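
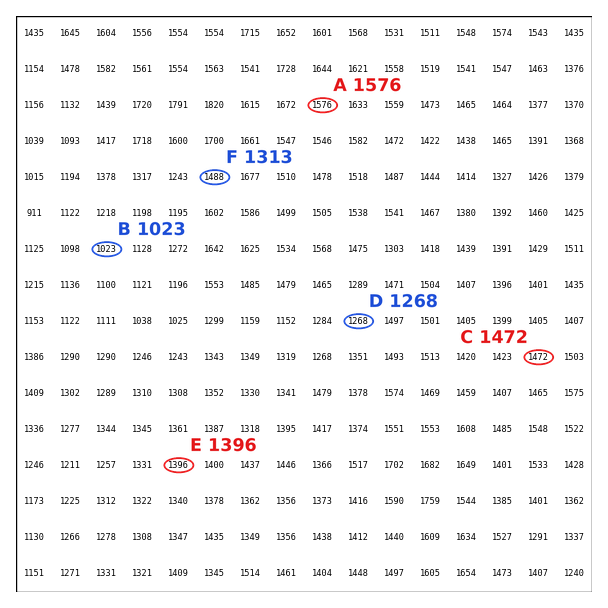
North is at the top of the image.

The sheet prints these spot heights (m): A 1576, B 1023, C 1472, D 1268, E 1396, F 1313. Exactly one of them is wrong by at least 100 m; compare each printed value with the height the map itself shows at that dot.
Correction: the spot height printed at F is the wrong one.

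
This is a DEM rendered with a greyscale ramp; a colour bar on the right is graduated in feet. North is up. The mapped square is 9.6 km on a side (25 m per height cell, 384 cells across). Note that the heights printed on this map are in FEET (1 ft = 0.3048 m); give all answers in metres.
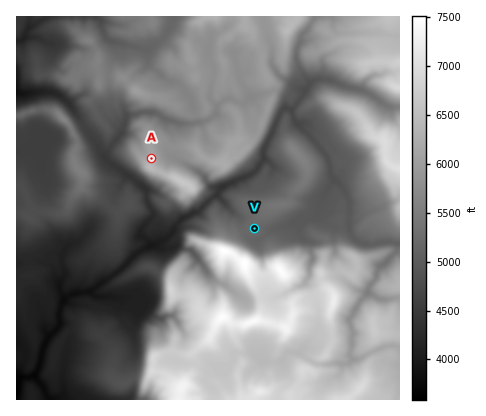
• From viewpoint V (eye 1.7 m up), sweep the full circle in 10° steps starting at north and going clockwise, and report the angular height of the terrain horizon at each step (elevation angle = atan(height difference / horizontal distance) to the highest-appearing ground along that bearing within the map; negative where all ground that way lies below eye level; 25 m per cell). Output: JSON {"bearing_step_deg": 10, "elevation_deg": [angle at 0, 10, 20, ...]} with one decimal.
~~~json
{"bearing_step_deg": 10, "elevation_deg": [5.7, 4.2, 3.2, 4.2, 6.2, 7.2, 7.9, 7.3, 5.4, 1.9, 3.1, 10.1, 12.4, 19.2, 27.8, 31.2, 28.2, 25.2, 32.8, 38.4, 39.6, 38.5, 39.2, 38.3, 34.6, 23.9, 12.9, 3.3, 0.7, 3.5, 11.9, 7.4, 5.5, 9.1, 9.2, 8.0]}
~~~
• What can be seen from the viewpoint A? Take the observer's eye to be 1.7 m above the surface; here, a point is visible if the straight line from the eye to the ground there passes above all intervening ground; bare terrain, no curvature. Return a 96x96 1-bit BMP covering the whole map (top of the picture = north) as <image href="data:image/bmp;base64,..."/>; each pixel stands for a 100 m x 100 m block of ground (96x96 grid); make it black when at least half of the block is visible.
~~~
<image width="96" height="96" href="data:image/bmp;base64,Qk2+BAAAAAAAAD4AAAAoAAAAYAAAAGAAAAABAAEAAAAAAIAEAAATCwAAEwsAAAIAAAAAAAAA////AAAAAAAAAAAAAAAAAAAAAAAAAAAAAAAAAAAAAAAAAAAAAAAAAAAAAAAAAAAAAAAAAAAAAAAAAAAAAAAAAAAAAAAAAAAAAAAAAAAAAAAAAAAAAAAAAAAAAAAAAAAAAAAAAAAAAAAAAAAAAAAAAAAAAAAAAAAAAAAAAAAAAAAAAAAAAAAAAAAAAAAAAAAAAAAAAAAAAAAAAAAAAAAAAAAAAAAAAAAAAAAAAAAAAAAAAAAAAAAAAAAAAAAAAAAAAAAAAAAAAAAAAAAAAAAAAAAAAAAAAAAAAAAAAAAAAAAAAAAAAAAAAAAAAAAAAAAAAAAAAAAAAAAAAAAAAAAAAAAAAAAAAAAAAAAAAAAAAAAAAAAAAAAAAAAAAAAAAAAAAAAAAAAAAAAAAAAAAAAAAAAAAAAAAAAAAAAAAAAAAAAAAAAAAAAAAAAAAAAAAAAAAAAAAAAAAAAAAAAAAAAAAAAAAAAAAAAAAAAAAAAAAAAAAAAAAAAAAAAAAAAAAAAAAAAAAAAAAAAAAAAAAAAAAAAAAAAAAAAAAAAAAAAAAAAAAAAAAAAAAAAAAAAAAAAAAAAAAAAAAAAAAAAAAAAAAAAAAAAAAAAAAAAAAAAAAAAAAAAAAAAAAAAAAAAAAAAAAAAAAAAAAAAAAAAAAAAAAAAAAAAAAAAAAAAAAAAAAAAAAAAAAAAAAAAAAAAAAAAAAAAAAAAAAAAAAAAAAAAAAAAAAAAAAAAAAAAAAAAAAAEAAAAAAAAAAAAAAAMAAAAAAAAAAAAAAAMAAAAAAAAAAAAAAAcAAAAAAAAAAAAAAAMAAAAAAAAAAAAAAAMAAAAAAAAAAAAAAAYAAAAAAAAAAAAAAAYAAAAAAAAAAAAAAAYAAAAAAAAAAAAAAA8AAAAAAQAAAAAAAA8AAAAAAQAAAAAAAB8AAAAAAAAwAAAAAB8AAQAAAADwAAAAADwAAwAAQAPwAAAAADgAAwABQA/wAAAAADgAA4ADYBwYAAAAAHAAA4AD4HwYAAAAAHAAAYAC4/gMAAAAAPAAAYAA//geAAAAA/AAAYAAHbh/AAAAB/AAAwAAADzPAAAAD5AAAwAAADiPAAAAH4AABgAAABCPAAAAHwAADgQAAD7PAAAAHgDAHj+AAP//AAAAPgBwHD/AA/++AAAA/AAAOH/AD88+AgAB+AAAOP/AH88YAgADwAAAMP/D/g4QAQAHAAAAID///g4uAQAGAAAARh//gA5/AAAAAAAB+//8AB5+AgAAAAcP/+/wAB52P4AAAD4/38/wAD58PwAAAPw3h89gAHx8fgAAD/gGA84AAfh4PgAAH38EA54AA/A4PAAAPz8AAD4AB/g4fAAA/38AAw4AB3hwfAAD/38AAwwAAHBgfCAH+AAAAAQAAGAgfCAf/AAAAAAAAGAgeDAP/8AAAAAAAGAweHAP/4AAAPAAAEA88HAP/wAAABAAAAA+8HAHAAAAAAAAAAAD8PAOAAAAAAAAAAJx4PAMfgAAAAAAYB/xgOAAP/wAAAAAcB/5wPgAH/wAAAAAAAP/gPAAAfw="/>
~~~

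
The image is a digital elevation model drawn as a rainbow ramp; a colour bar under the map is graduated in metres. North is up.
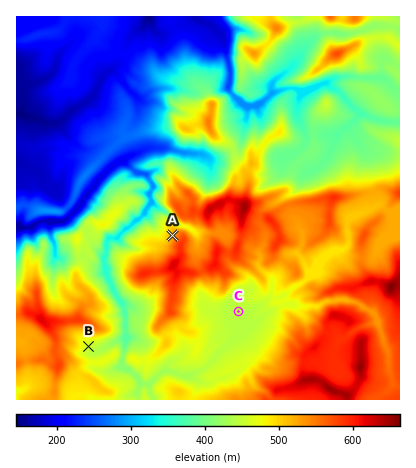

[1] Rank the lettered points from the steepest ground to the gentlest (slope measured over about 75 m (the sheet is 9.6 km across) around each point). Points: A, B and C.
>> A B C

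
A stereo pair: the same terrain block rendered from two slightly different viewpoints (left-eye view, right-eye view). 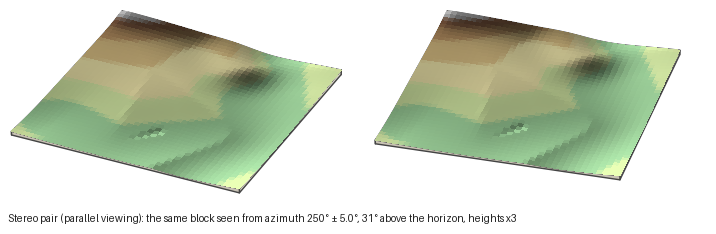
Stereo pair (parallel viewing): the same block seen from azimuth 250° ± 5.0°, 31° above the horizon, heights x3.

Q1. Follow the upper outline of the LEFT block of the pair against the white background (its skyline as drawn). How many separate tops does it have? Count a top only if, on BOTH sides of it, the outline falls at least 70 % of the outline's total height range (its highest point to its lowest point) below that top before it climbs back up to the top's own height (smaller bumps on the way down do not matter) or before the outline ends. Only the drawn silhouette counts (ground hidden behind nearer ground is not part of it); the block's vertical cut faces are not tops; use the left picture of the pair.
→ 0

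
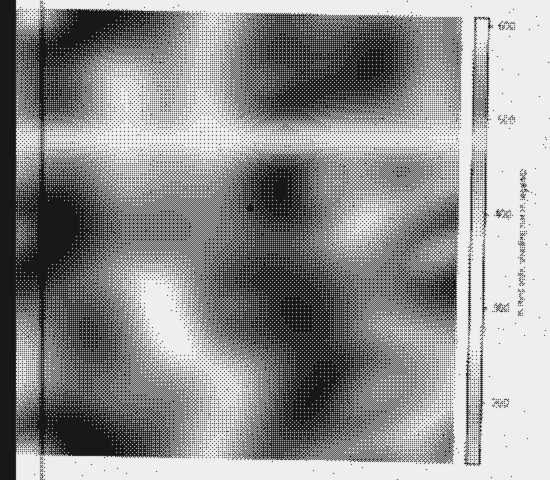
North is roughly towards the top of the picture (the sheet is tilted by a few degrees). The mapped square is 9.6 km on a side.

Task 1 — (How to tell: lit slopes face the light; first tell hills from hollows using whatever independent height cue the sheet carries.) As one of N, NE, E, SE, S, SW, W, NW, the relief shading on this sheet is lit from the W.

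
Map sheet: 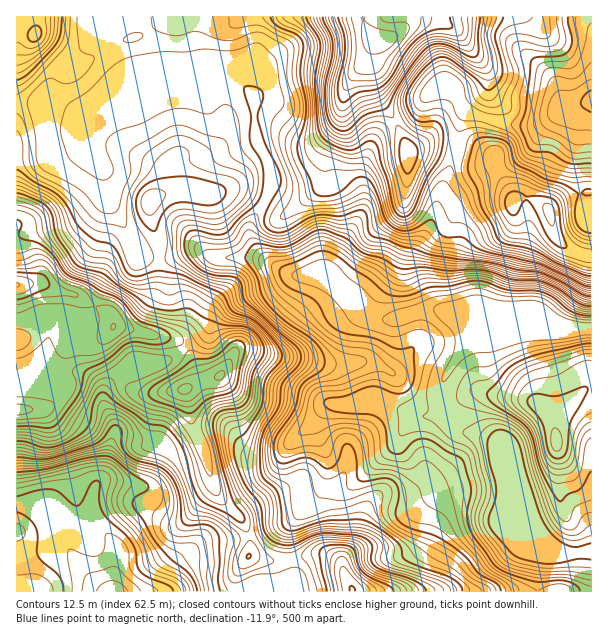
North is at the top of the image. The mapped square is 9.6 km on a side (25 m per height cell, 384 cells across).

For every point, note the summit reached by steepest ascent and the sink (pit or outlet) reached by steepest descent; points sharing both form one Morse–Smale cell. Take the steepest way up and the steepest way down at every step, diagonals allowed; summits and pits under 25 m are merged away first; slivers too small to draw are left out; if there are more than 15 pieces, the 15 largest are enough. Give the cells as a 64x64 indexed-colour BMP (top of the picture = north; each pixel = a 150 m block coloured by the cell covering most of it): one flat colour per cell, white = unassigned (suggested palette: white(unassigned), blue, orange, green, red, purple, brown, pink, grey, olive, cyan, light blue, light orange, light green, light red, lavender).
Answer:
<image width="64" height="64" href="data:image/bmp;base64,Qk12CAAAAAAAAHYAAAAoAAAAQAAAAEAAAAABAAQAAAAAAAAIAAATCwAAEwsAABAAAAAAAAAA////ALR3HwAOf/8ALKAsACgn1gC9Z5QAS1aMAMJ34wB/f38AIr28AM++FwDox64AeLv/AIrfmACWmP8A1bDFAO7u7u7qqZmZmZmZmZmZkAAAAAMzMzMzMzMzMzMzAAAA7u7u7qqpmZmZmZmZmZmZkAAAAzMzMzMzMzMzMzMAAADu7u7qqqmZmZmZmZmZmZmQAAAzMzMzMzMzMzMzMwAAAO7u7uqqqZmZmZmZmZmZmZAAADMzMzMzMzMzMzMzAAAA7u7uqqqpmZmZmZmZmbu7MzMzMzMzMzMzMzMzMzMzd3Du7uqqqqmZmZmZmZmZu7szMzMzMzMzMzMzMzMzMzd3d+7u6qqqmZmZmZmZmZm7uzMzMzMzMzMzMzMzMzMzd3d37u6qqqmZmZmZmZmZm7u7szMzMzMzMzMzMzMzMzN3d3fu7qqqqZmZmZmZmZmbu7uzMzMzMzMzMzMzMzMzN3d3d+6qqqqZmZmZmZmZmbu7u7szMzMzMzMzMzMzMzN3d3d3qqqqqqmZmZmZmZmbu7u7u7MzMzMzMzMzMzMzM3d3d3eqqqqqqZmZmZmZmbu7u7u7uzMzMzMzMzMzMzMzd3d3d6qqqqqpmZmZmZmZu7u7u7u7MzMzMzMzMzMzMzd3d3d3qqqqqqqZmZmZmZu7u7u7u7uzMzMzMzMzMzMzN3d3d3eqqqqqqpmZmZmZm7u7u7u7u7MzMzMzMzMzMzN3d3d3d6qqqqqqmZmZmZmbu7u7u7u7MzMzMzMzMzMzM3d3d3d3qqqqqqqpmZn/mZu7tEREu7szMzMzMzMzMzM3d3d3d3eqqqqqqq//////u7tERERLszMzMzMzMzMzN3d3d3d3d6qqqqqqr/////9ERERERERDMzMzMzMzMzd3d3d3d3d3qqqqqqr/////9EREREREREQzMzMzMzMzN3d3d3d3d3cACqqqqv/////0RERERERERDMzMzNEREN3d3d3d3d3dwAACqqq//////RERERERERERERERERER3d3d3d3d3d3AAAKqqD/9ERERERERERERERERERERERHd3d3d3d3d3cAAACqoA9ERERERERERERERERERERERER3d3d3d3d3dyIiIAAAAERERERERERERERERERERERERHd3d3d3d3d3IiIgAAACIiJERERERERERERERERERERER3d3d3d3d3ciIiAAACIiIiJERERERERERERERERERERHd3d3d3d3dyIiIgAAIiIiIiRERERERERERERERERERER3d3d3d3d3IiIiIiIiIiIiIiREREREREREREREREREREd3d3d3d3ciIiIiIiIiIiIiJERERERERERERERERERERGZmZmZmZiIiIiIiIiIiIiIiREREREREREREERRERERmZmZmZmZmIiIiIiIiIiIiIiIkRERERERERBEREREWZmZmZmZmZmYiIiIiIiIiIiIiIiIkRERERERBEREREWZmZmZmZmZmZiIiIiIiIiIiIiIiIiIiRERERBEREREWZmZmZmZmZmZmIiIiIiIiIiIiIiIiIiIiRERBERERERZmZmZmZmZmZmYiIiIiIiIiIiIiIiIiIiIRERERERERFmZmZmZmZmZmZiIiIiIiIiIiIiIiIiIiERERERERERFmZmZmZmZmZmZmIiIiIiIiIlVVIiVVVVERERERERERERZmZmZmZmZmZmYiIiIiIiIlVVVVVVVVERERERERERERFmZmZmZmZmZmZiIiIiIiIiVVVVVVVVUREREREREREREWZmZmZmZmZmZmIiIiIiIiVVVVVVVVVRERERERERERERFmZmZmZmZmZmYiIiIiIiJVVVVVVVVVEREREREREREREWZmZmZmZmZmZiIiIiIiJVVVVVVVVVVRERERERERERERFmZmZmZmZmZmIiIiIiJVVVVVVVVVVVUREREREREREREWZmZmZmbMxmYiIiIiIlVVVVVVVVVVVRERERERERERERZmZmZszMzMzCIiIiIiVVVVVVVVVVVVEREREREREREREWZmZszMzMzMIiIiIiJVVVVVVVVVVVURERERERERERERZmZmzMzMzMwiIiIiJVVVVVVVVVVVVRERERERERERERFmZmzMzMzMzCIiIiJVVVVVVVVVVVVVERERERERERERERZmbMzMzMzMIiIiIlVVVVVVVVVVVVERERERERERGIERFmzMzMzMzMwiIiIiVVVVVVVVVVVVUREREREREREYiIiMzMzMzMzMzCIiIiJVVVVVVVVVVVVRERERERERERiIiIzMzMzMzMzMIiIiIiVVVVVVVVVVVRERERERERERiIiIiMzIiIiMzMwiIiIiJVVVVVVVVVVVERERERERERiIiIiIiIiIiIiMzN3dIiIiVVVVVVVVVVURERERERERGIiIiIiIiIiIiIiI3d0iIiIlVVVVVVVVVRERERERERGIiIiIiIiIiIiIiIjd3SIiIiJVVVVVVVVREREREREREYiIiIiIiIiIiIiIiN3dIiIiIiERERERERERERERERERiIiIiIiIiIiIiIiI3d3SIiIiERERERERERERERERERiIiIiIiIiIiIiIiIjd3d0iIiERERERERERERERERERGIiIiIiIiIiIiIiIiN3d3d0iERERERERERERERERERERiIiIiIiIiIiIiIiI3d3d3d0REREREREREREREREREREYiIiIiIiIiIiIiIjd3d3d3REREREREREREREREREREREYiIiIiIiIiIiIiN3d3d3dERERERERERERERERERERERiIiIiIiIiIiIiI"/>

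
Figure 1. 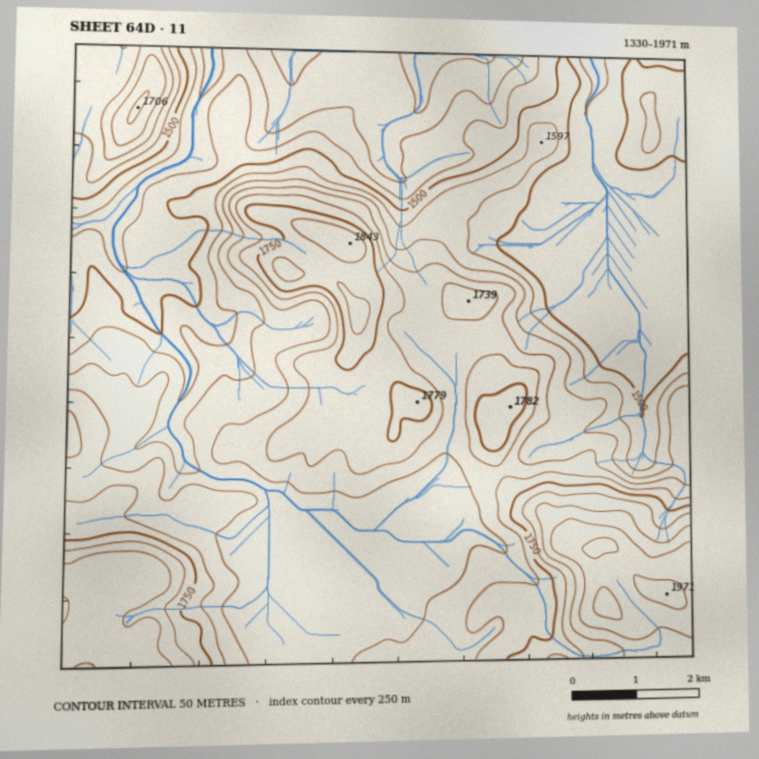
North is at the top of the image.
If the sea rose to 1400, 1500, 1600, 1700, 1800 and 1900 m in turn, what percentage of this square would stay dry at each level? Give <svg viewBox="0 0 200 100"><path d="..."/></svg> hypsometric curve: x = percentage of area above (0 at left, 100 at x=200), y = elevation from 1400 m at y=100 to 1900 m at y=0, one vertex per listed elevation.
<svg viewBox="0 0 200 100"><path d="M190 100l-43-20-34-20-64-20-29-20-14-20"/></svg>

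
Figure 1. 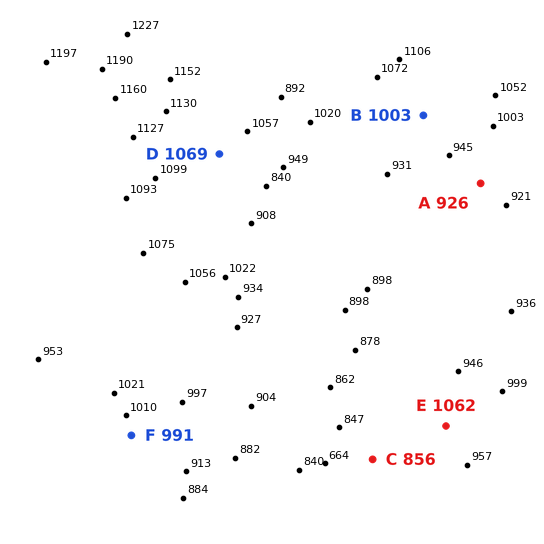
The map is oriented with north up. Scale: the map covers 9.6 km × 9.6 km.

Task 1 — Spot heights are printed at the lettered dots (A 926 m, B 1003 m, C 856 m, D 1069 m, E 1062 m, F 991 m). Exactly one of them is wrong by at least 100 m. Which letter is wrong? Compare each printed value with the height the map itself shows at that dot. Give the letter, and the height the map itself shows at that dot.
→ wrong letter E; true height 937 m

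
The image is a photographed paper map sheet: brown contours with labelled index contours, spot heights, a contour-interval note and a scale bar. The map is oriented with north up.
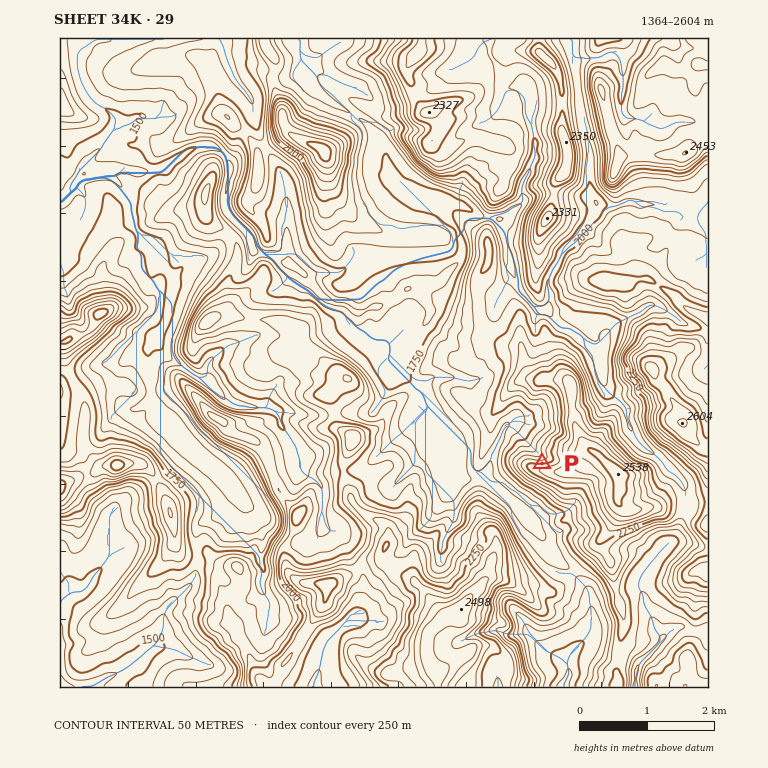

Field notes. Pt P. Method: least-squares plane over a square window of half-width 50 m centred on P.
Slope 42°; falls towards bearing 355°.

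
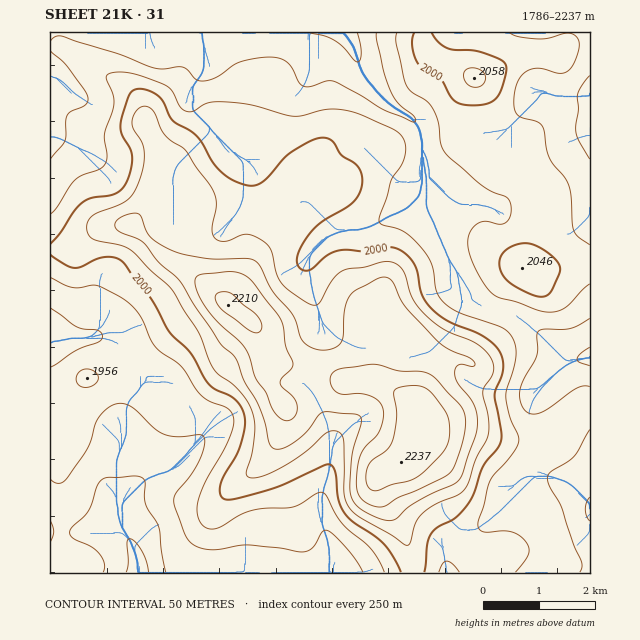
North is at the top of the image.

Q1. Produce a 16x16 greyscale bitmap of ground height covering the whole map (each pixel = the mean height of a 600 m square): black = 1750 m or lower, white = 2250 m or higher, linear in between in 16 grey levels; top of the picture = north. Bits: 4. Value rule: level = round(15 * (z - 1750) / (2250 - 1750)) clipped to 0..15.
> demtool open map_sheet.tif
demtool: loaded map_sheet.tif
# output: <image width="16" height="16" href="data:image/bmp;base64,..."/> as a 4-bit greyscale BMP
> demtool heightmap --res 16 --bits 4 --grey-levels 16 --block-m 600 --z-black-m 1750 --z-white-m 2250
<image width="16" height="16" href="data:image/bmp;base64,Qk32AAAAAAAAAHYAAAAoAAAAEAAAABAAAAABAAQAAAAAAIAAAAATCwAAEwsAABAAAAAAAAAAAAAAABEREQAiIiIAMzMzAERERABVVVUAZmZmAHd3dwCIiIgAmZmZAKqqqgC7u7sAzMzMAN3d3QDu7u4A////ADMjRERGh3dVMiRmVWmodlRDNGiHjduFVFREV6md7aZVVEVXu6vut1VmVXnMzNymREVWm9u8y6dDRWit2qu4ZlVmec24mpZnh4iaqpiIdmeHeaqZiHZlZnZnmpiIh2VmdlaJh3iHZmZlRZhnZmZWdmVGdlVVRGeXVVVEREQ0eHdm"/>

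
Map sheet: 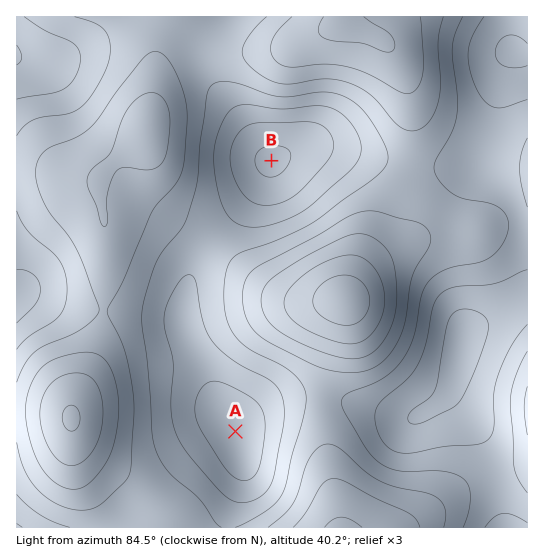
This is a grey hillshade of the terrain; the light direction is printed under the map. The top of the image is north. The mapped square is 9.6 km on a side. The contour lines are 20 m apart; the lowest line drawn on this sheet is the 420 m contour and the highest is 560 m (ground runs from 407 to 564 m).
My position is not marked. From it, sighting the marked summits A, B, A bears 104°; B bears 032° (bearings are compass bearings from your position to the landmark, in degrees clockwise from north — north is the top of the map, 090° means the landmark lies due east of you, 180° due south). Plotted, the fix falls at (120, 403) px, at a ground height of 460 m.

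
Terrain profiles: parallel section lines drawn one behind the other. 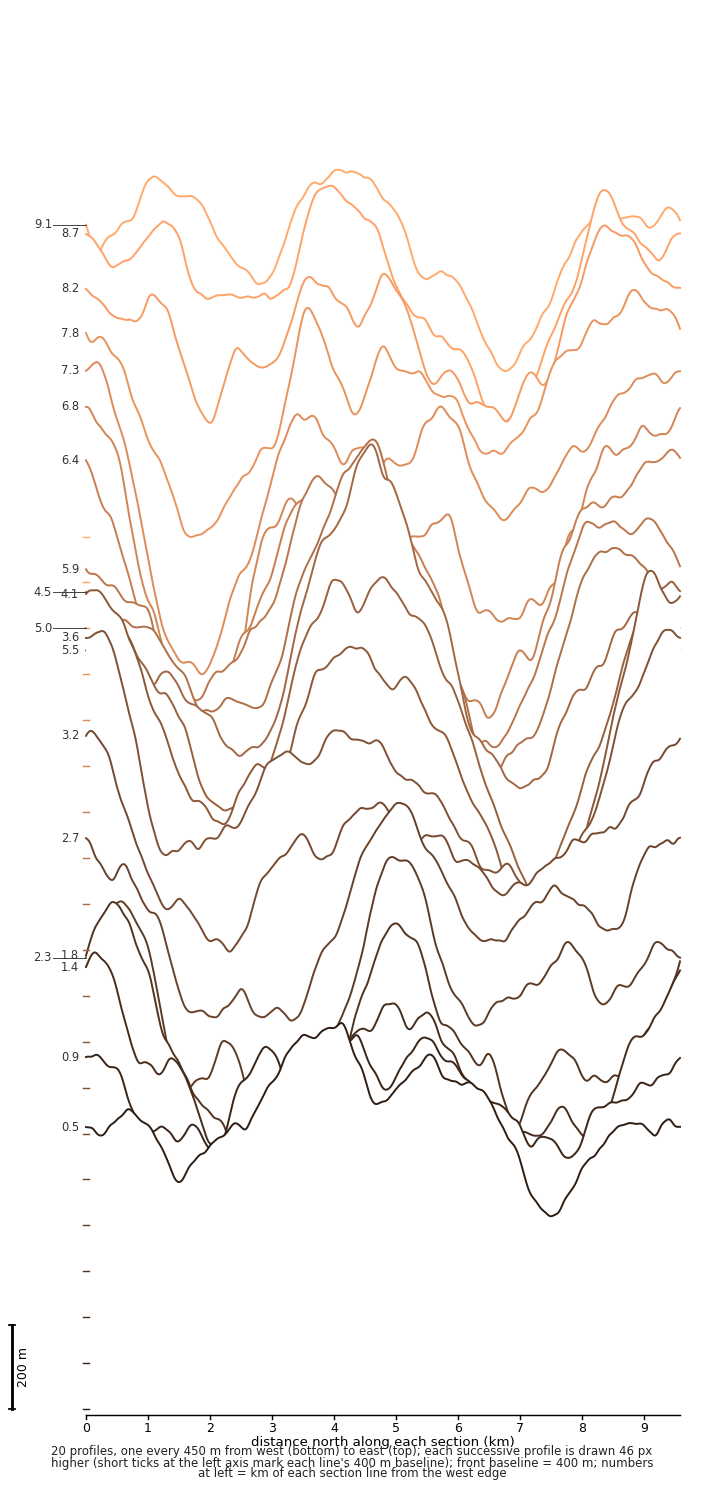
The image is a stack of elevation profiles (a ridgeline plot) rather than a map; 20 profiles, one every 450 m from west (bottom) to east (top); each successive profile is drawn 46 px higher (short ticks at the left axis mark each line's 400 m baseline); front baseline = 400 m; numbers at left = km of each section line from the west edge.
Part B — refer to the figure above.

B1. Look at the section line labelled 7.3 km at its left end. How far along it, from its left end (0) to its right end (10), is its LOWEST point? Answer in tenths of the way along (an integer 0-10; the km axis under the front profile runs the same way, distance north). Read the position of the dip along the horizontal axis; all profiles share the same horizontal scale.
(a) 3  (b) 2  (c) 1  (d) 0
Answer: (b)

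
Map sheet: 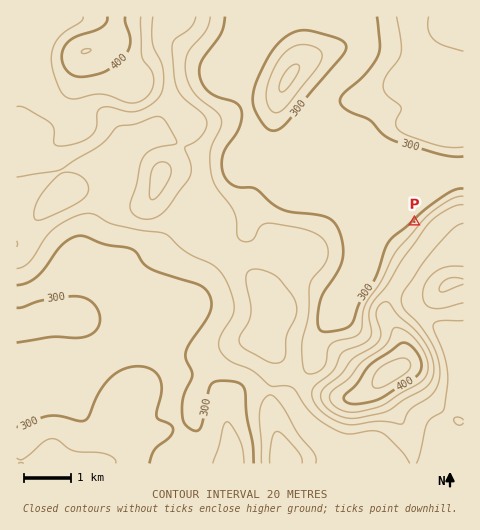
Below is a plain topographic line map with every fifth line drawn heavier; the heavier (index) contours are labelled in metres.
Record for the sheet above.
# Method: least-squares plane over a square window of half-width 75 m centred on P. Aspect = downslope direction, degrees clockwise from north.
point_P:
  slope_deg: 7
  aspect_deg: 313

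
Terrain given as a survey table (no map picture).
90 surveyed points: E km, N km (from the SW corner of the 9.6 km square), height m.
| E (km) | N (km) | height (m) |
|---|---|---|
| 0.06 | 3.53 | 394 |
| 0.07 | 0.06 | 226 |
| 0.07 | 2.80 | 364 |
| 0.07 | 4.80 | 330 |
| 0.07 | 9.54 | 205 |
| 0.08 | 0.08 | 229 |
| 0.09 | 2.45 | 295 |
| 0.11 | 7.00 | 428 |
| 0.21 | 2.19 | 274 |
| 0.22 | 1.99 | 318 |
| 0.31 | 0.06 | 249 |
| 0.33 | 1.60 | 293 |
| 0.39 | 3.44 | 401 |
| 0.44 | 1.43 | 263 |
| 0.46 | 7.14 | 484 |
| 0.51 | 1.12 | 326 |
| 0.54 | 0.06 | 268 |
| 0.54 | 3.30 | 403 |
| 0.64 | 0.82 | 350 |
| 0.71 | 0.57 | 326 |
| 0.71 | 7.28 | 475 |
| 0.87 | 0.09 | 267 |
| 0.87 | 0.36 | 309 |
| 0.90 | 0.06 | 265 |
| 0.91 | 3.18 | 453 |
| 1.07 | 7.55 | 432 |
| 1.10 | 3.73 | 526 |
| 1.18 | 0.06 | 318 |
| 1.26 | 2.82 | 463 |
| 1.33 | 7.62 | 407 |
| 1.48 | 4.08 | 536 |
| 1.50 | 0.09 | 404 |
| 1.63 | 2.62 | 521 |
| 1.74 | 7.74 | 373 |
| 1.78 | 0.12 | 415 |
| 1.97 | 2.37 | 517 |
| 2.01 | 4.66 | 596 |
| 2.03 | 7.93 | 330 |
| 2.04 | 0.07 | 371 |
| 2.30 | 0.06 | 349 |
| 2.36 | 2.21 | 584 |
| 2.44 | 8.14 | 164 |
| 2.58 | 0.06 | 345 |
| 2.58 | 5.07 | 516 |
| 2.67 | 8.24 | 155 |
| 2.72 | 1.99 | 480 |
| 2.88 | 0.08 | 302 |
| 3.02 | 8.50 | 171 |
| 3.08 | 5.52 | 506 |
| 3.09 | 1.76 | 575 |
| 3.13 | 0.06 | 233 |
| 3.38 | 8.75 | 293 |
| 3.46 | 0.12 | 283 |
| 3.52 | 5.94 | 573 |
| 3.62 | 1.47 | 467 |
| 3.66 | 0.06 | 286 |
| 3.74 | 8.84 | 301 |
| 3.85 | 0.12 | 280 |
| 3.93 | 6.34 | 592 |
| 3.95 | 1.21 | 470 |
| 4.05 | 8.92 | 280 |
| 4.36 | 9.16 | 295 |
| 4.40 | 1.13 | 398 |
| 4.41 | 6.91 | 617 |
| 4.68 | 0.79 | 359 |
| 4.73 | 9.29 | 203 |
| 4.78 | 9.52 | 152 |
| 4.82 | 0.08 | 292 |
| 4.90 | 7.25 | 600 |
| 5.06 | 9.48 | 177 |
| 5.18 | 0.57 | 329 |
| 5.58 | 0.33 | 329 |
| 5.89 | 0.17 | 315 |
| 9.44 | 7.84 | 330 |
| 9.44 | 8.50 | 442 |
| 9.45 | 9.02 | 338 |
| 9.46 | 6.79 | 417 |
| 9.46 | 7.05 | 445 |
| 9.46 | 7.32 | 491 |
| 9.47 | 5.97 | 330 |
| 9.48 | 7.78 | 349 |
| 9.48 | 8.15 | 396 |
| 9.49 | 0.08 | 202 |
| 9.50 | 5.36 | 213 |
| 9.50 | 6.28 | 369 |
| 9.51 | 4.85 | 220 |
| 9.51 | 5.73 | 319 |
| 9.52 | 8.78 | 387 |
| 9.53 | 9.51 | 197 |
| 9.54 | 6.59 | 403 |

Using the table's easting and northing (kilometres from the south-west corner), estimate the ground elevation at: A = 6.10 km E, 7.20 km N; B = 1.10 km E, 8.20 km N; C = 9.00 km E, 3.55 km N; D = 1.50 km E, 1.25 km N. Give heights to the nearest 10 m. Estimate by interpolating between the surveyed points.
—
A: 470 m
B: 460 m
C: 230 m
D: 390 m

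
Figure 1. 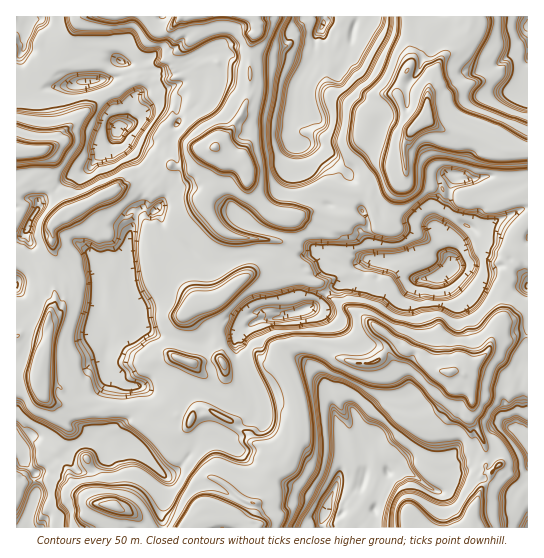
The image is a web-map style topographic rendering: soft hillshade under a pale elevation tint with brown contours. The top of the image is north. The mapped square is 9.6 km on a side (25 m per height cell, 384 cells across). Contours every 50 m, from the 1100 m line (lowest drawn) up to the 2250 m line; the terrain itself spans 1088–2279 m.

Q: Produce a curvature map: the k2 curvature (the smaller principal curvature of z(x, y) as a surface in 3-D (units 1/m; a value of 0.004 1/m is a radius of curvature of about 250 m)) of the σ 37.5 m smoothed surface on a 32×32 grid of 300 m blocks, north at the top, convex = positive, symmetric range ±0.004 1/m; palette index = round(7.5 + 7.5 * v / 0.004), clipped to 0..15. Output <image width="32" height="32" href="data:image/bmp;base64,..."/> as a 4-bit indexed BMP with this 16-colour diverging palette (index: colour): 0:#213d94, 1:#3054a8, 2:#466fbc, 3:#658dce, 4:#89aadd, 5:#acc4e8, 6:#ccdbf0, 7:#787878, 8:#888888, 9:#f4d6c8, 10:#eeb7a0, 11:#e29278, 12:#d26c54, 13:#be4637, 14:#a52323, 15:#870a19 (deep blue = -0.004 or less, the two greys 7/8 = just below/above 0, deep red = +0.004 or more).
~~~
<image width="32" height="32" href="data:image/bmp;base64,Qk12AgAAAAAAAHYAAAAoAAAAIAAAACAAAAABAAQAAAAAAAACAAATCwAAEwsAABAAAAAAAAAAlD0hAKhUMAC8b0YAzo1lAN2qiQDoxKwA8NvMAHh4eACIiIgAyNb0AKC37gB4kuIAVGzSADdGvgAjI6UAGQqHACIzczRRaHd1dCB3J4YTczYyM0iGQTmEJFRQdzWDMnMnYDRjNFMyFFdjQEZxYCIzNSBCJGgQJnd3dVM2dAVyZWMIc3MyGHJSF3dSZ3UlMXRkFkNHYmhnZVV3gldiJnM1YUJVIxd3VFZCV3AiJHdSYQAkN3h3d1ZFdGdgISd0Q0QyKSd0MTd2d3NoNTEzMidiRjg3c0VnRDRkdxBVWCR3cycoOFVJdGRDN4MVVXE3Z3NFNiY3U2RGUEOHd2YVYzM0U2NVN3YUQ2ITVkITlCRxJnNzdTd3M5YzMAAANkIkMTJzRkc3c2VYdiQzIjEkNDRFVBd3N3OHQydld3NGdgACUnJ3Zzdzh3dzNXdFcQJ4MBRmQkQEM4d3QzRnAjIiI0NDdwUyaEKHc3UwE1eDaURBVHcwdyNSBUZSJ4k3cncTMyMDUDNmNENJUEUjVnVDUSd3d3dRJmR3JmGCMlhmKJNhBXciMQNGdjJFhSc1VDdhAUMieWQiInUpZmYRMkQ0QVdohzNWMgRmJHQ2F0NIU2JHeIQzNVEBJiIzZRdBKHE4N3ZEIzRTI0NnFmYmNURjNSMCIncwE3BhV1R2Q0cUVkNCUxd3dUJXQ3d0dEJ1EiRjYxV0B3d2BAY0cWNDV3JEYjZkBQhzIiFiVSJFFwVkJWd3gkZRRUVhckMiNVFAdiV3d3Uy"/>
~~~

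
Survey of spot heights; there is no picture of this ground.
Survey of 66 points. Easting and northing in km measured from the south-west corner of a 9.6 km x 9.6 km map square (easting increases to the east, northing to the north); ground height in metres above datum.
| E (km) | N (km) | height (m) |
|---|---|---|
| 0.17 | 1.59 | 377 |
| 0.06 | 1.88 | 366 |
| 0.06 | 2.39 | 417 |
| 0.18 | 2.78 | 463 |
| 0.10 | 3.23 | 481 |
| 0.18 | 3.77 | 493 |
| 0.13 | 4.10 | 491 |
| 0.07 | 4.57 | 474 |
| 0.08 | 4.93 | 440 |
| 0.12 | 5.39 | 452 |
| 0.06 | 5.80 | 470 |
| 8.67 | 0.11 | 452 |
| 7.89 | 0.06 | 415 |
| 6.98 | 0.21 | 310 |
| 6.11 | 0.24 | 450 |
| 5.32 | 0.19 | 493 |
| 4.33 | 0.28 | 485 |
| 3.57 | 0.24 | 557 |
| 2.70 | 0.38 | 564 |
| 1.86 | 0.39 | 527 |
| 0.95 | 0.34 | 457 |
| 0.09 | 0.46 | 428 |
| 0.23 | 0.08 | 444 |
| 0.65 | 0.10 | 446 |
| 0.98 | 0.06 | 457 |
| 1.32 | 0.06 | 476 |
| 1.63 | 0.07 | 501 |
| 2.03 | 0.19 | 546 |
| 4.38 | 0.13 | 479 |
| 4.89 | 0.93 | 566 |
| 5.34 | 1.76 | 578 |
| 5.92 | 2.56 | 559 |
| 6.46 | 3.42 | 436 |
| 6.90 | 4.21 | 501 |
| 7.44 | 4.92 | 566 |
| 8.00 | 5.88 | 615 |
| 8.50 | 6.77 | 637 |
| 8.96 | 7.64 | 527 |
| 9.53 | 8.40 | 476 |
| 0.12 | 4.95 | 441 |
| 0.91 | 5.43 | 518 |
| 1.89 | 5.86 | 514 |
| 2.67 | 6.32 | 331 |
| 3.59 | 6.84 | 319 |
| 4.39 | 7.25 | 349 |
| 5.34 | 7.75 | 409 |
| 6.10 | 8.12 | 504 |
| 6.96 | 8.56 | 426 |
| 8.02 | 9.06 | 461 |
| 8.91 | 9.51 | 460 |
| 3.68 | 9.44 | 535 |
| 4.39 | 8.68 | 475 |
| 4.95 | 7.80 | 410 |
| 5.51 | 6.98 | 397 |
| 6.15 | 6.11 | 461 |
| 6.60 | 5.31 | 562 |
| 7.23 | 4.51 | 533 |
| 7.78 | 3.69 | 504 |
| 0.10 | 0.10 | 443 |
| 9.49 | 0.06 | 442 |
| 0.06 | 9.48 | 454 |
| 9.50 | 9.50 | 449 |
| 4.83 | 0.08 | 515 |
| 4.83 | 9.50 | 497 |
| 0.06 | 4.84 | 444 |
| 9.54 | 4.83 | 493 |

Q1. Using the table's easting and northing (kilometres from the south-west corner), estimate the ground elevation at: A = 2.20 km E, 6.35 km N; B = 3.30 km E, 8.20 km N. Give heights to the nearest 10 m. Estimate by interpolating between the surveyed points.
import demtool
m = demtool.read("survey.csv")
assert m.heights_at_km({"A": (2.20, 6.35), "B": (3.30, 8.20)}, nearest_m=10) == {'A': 440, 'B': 500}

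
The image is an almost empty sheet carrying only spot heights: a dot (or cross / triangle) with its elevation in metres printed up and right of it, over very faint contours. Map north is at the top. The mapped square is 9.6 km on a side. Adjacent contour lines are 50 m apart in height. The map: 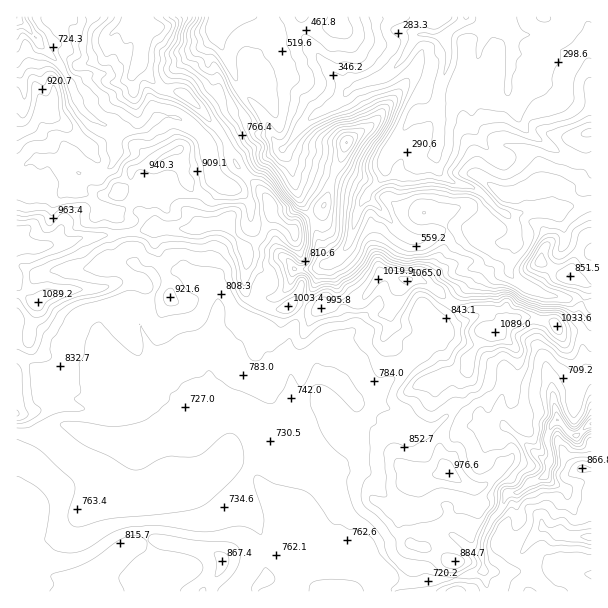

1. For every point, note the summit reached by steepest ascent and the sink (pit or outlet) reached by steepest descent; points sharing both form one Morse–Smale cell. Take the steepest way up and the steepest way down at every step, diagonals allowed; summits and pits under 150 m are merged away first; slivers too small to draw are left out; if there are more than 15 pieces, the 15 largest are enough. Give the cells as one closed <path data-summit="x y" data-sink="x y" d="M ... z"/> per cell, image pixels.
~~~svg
<path data-summit="17 245" data-sink="591 423" d="M227 223l-21 1-12 5-20 0-18-3-2 2 2 18 10 33 4 8-2 9-31-14-17 0-21 7-24 0-18 3-10 3-12 7-19-17 0 306 377 1 11-9 24-3 6 2 49-11 1-5-3-9 1-18 11-21 7-8 6-15 3-2 10-1 11-10 15-6 2-3 3-12-3-24 5-12-19-10-17 1-6 4-4 6-8 1-31-1-15-10-6 0-12 11-15 3-23-18-9-4-13-6-18 0-8-12-12-11-6-3-12 0-4 3-18 27-4-14-2-24-2-8 0-13 6-21 10-20-10-4-9 6-16 0-14-6-8-8-3-7 3-33z"/><path data-summit="17 245" data-sink="467 17" d="M591 16l-373 0-4 10 0 7 12 21 14 32 20 25 11 21-1 2-7 0-14-7-25 13 12 25 30 32 5 12 0 10-9 18-16 12 1 18-3 20 3 7 8 8 14 6 16 0 9-6 9 4 13-24 4-13 4-4 9-3 15-16 4-10 4-23 10-17 18 16 20 23 9 5 7 0 35-14 12 2 30 14 9 0 7-4 3 10-5 10-1 15 8 9 12 7 16 6 29 3 16 6z"/><path data-summit="497 332" data-sink="591 423" d="M389 274l-8 0-14 20-7 6-9 0-21 7-9 0-4 3-12-4-3 2-12 25-2 14 0 13 2 8 2 24 4 14 18-27 4-3 12 0 6 3 20 23 18 0 13 6 9 4 23 18 12-2 15-12 6 0 15 10 31 1 8-1 4-6 6-4 17-1 18 9 7-3 9 11 8 4 17-13 0-48-8-10 0-29-2-2-19-2-11-10-19-4-27 0-5 4-4-6-12-6-20 0-10-4-30-24-9-4-12 2z"/><path data-summit="17 245" data-sink="17 17" d="M17 19l0 227 25 1 9-3 14 0 15-6 57-6 19-6 18 3 20 0 12-5 16-1 6 1 17 26 17-13 9-18-1-16-10-14-24-24-11-25-16 6-4-6-14-14-18-10-14 0-15 14-6 2-22 0-5-5-18-7-14-15-7-21-14-22z"/><path data-summit="497 332" data-sink="467 17" d="M366 196l-10 17-4 23-4 10-15 16-9 3-4 4-4 13-10 18-2 5 2 2 11 3 4-3 9 0 21-7 9 0 7-6 14-20 8 0 15 6 12-2 9 4 30 24 10 4 20 0 12 6 4 6 5-4 27 0 19 4 11 10 16 0 5 4 6-7 1-25-16-6-14 0-31-9-20-16 1-15 5-10-3-10-7 4-9 0-30-14-12-2-35 14-7 0-9-5-20-23z"/><path data-summit="131 17" data-sink="17 17" d="M131 16l-114 0-1 2 42 44 14 22 7 21 14 15 18 7 5 5 22 0 6-2 15-14 14 0 18 10 14 14 4 6 15-6 0-2-4-7-34-35-9-5-15-1-23-24 7-33 4-4-13-5z"/><path data-summit="591 537" data-sink="591 423" d="M558 421l-6 4-5 12 3 24-4 15-16 6-14 11-7 0-27 46-1 18 3 13-31 8-49 5-8 5-1 4 136 0 4-2 1-8-4-21-8-7 0-6 19-20 26 8 23 0 0-111-2-1-15 12-8-4z"/><path data-summit="131 17" data-sink="467 17" d="M216 16l-84 0 0 2 5 6 13 5-4 4-7 33 23 24 15 1 9 5 22 21 17 22 24-12 9 6 12 1 0-6-6-12-24-30-14-32-12-21z"/><path data-summit="17 245" data-sink="467 17" d="M153 228l-36 7-37 3-15 6-14 0-9 3-25-1-1 38 19 18 12-7 10-3 18-3 24 0 21-7 17 0 31 14 2-9-4-8-10-33z"/><path data-summit="591 537" data-sink="467 17" d="M543 528l-19 20 0 6 8 7 4 21 0 5-4 4 59 1 1-55-23-1z"/><path data-summit="17 245" data-sink="591 423" d="M585 336l-2 3 0 17 1 9 7 9 1-33z"/>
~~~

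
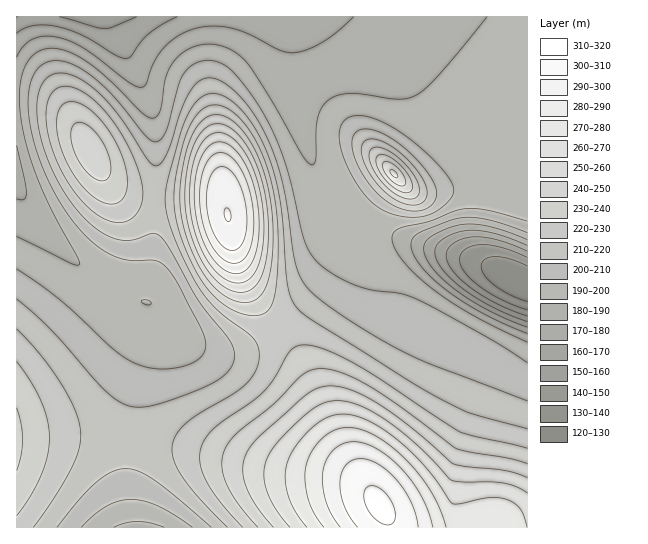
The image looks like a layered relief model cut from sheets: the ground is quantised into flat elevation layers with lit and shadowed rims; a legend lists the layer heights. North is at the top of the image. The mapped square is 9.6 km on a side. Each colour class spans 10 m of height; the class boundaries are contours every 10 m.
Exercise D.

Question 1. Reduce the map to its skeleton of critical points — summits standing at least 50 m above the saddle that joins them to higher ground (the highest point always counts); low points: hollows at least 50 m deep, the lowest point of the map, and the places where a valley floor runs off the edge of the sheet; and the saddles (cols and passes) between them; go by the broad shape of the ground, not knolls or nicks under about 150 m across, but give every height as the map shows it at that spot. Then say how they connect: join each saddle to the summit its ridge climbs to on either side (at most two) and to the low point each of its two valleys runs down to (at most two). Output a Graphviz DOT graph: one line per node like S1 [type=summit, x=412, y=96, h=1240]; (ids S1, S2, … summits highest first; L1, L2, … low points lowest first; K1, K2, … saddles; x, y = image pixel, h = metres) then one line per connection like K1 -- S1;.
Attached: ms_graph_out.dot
graph terrain {
  S1 [type=summit, x=379, y=505, h=312];
  S2 [type=summit, x=227, y=214, h=300];
  S3 [type=summit, x=394, y=174, h=262];
  L1 [type=low, x=523, y=282, h=123];
  K1 [type=saddle, x=279, y=327, h=226];
  K2 [type=saddle, x=365, y=226, h=194];
  K1 -- S1;
  K1 -- S2;
  K1 -- L1;
  K2 -- S1;
  K2 -- S3;
  K2 -- L1;
}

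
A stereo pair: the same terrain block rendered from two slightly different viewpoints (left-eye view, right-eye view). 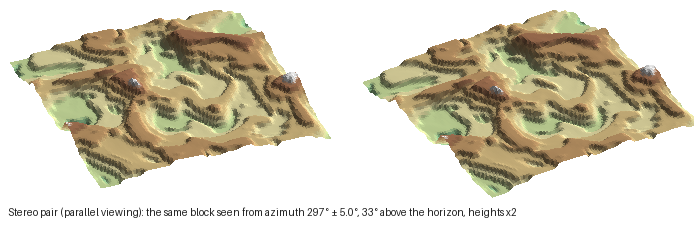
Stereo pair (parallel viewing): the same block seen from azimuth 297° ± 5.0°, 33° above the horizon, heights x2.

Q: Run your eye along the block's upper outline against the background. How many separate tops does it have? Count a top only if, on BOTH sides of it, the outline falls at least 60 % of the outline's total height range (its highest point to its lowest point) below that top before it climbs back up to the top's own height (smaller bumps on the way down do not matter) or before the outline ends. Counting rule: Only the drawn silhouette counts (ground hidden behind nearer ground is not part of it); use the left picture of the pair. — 0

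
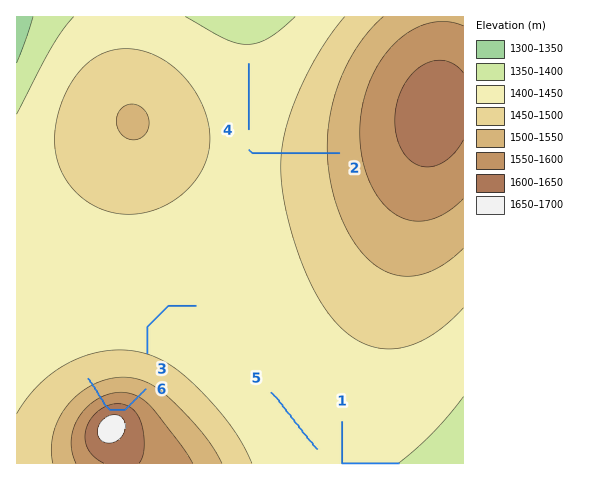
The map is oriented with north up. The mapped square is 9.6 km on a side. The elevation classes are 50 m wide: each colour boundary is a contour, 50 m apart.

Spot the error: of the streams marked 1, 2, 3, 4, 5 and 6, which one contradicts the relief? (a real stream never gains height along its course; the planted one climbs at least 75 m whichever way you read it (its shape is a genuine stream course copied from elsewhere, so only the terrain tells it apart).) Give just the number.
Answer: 6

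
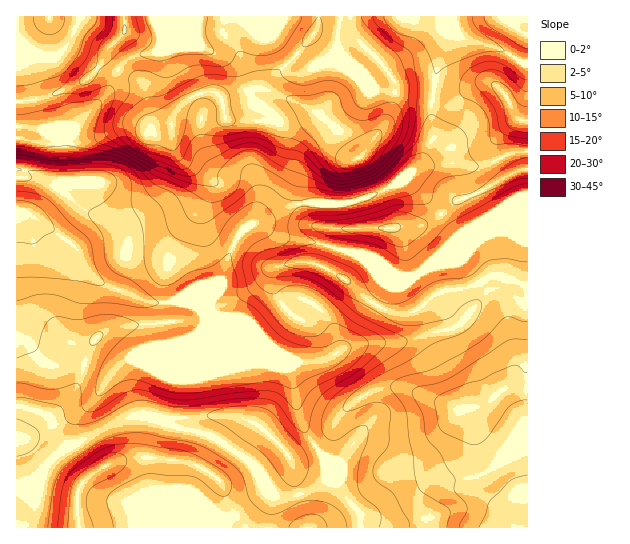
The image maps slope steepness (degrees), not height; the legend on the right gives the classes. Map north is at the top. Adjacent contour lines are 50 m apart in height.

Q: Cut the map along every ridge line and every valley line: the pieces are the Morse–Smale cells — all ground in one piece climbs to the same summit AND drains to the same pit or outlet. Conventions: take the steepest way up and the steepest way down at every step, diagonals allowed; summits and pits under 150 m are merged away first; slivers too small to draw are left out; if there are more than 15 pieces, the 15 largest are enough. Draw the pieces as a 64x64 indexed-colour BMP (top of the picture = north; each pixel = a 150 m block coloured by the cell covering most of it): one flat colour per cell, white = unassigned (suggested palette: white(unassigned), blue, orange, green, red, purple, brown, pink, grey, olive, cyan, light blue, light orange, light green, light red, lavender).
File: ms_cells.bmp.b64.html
<image width="64" height="64" href="data:image/bmp;base64,Qk12CAAAAAAAAHYAAAAoAAAAQAAAAEAAAAABAAQAAAAAAAAIAAATCwAAEwsAABAAAAAAAAAA////ALR3HwAOf/8ALKAsACgn1gC9Z5QAS1aMAMJ34wB/f38AIr28AM++FwDox64AeLv/AIrfmACWmP8A1bDFABMzMzMzMzMzMzMzMzMzMzMzMzMzMzIiIiIiIiIiIiIiETMzMzMzMzMzMzMzMzMzMzMzMzMzMiIiIiIiIiIiIiIRMzMzMzMzMzMzMzMzMzMzMzMzMzMiIiIiIiIiIiIiIhETMzMzMzMzMzMzMzMzMzMzMzMzMyIiIiIiIiIiIiIiERMzMzMzMzMzMzMzMzMzMzMzMzMyIiIiIiIiIiIiIiIREzMzMzMzMzMzMzMzMzMzMzMzMyIiIiIiIiIiIiIiIhETMzMzMzMzMzMzMzMzMzMzMzMzIiIiIiIiIiIiIiIiERMzMzMzMzMzMzMzMzMzMzMzMzMiIiIiIiIiIiIiIiIREzMzMzMzMzMzMzMzMzMzMzMzMiIiIiIiIiIiIiIiIhEzETMzMzMzMzMzMzMzMzMzMzMiIiIiIiIiIiIiIiIiEREREzMzMzMzMzMzMzMzMzMzMiIiIiIiIiIiIiIiIiIRERERMzMzMzMzMzMzMzMzMzMyIiIiIiIiIiIiIiIiIhEREREzMzMzMzMzMzMzMzMzMyIiIiIiIiIiIiIiIiIiERERETMzMzMzMzMzMzMzMzMzIiIiIiIiIiIiIiIiIiIRERERMzMzMzMzMzMzMzMzMzIiIiIiIiIiIiIiIiIiIhERERETMzMzMzMzMzMzMzMzMiIiIiIiIiIiIiIiIiIiEREREREzMzMzMzMzMzMzMzMyIiIiIiIiIiIiIiIiIiIRERERERMzMzMzMzMzMzMzMzIiIiIiIiIiIiIiIiIiIhEREREREzMzMzMzMzMzMzMzIiIiIiIiIiIiIiIiIiIiERERERERMzMzMzMzMzMzMzMiIiIiIiIiIiIiIiIiIiIRERERERETMzMzMzMzMzMzMiIiIiIiIiIiIiIiIiIiIhERERERERETMzMzMzMzMyIhERESIiIiIiIiIiIiIiIiERERERERERERMzMzMzMiIREREREiIiIiIiIiIiIiIiIREREREREREREREzMzIhERERERESIiIiIiIiIiIiIiIhEREREREREREREREzIRERERERERIiIiIiIiIiIiIiIiEREREREREREREREREREiIhERERIiIiIiIiIiIiIiIiIRERERERERERERERESIiIiIREREiIiIiIiIiIiIiIiIhEREREREREREREREiIiIiIiEREiIiIiIiIiIiIiIiIiERERERERERERERIiIiIiIiIiIiIiIiIiIiIiIiIiIiIRERERERERERERESIiIiIiIiIiIiIiIiIiIiIiIiIiIhERERERERERERERERIiIiIiIiIiIiIiIiIiIiIiIiIiERERERERERERERERESIiIiIiIiIiIiIiRCIiIiIiIiIRERERERERERERERERIiIiIiIiIiIiJEREQiIiIiIiIhEREREREREREREREREiIiIiIiIiIiJEREREIiIiIiIiERERERERERERERERERIiIiIiIiIiRERERERCIiIiIiIREREREREREREREREREiIiIiIiREREREREREREIiIiIhERERERERERERERERERIiIkREREREREREREREREIiIiERERERERERERERERERESJEREREREREREREREREREREQREREREREREREREREREREURERERERERERERERERERERBEREREREREREREREREREREUREREREREREREREREREREEREREREREREREREREREREREUREFEREREREREREREREQRERERERERERERERERERERERERERERRERERERERERERBERERERERERERERERERERERERERERERFEREREREREREERERERERERERERERERERERERERERERERREREREREREQREREREREREREREREREREREREREREREREURERERERERBEREREREREREREREREREREREREREREREREUREREREREERERERERERERERERERERERERERERERERERREREREREQREREREREREREREREREREREREREREREREREURERERERBERERERERERERERERERERERERERERERERERREREREREERERERERERERERERERERERERERERERERERFEREREREQREREREREREREREREREREREREREREREREREURERERERBERERERERERERERERERERERERERERERERERREREREREERERERERERERERERERERERERERERERERERFEREREREQREREREREREREREREREREREREREREREREREURERERERBERERERERERERERERERERERERERERERERERREREREREERERERERERERERERERERERERERERERERERFEREREREQRERERERERERERERERERERERERERERERERERRERERERBERERERERERERERERERERERERERERERERERFEREREREEREREREREREREREREREREREREREREREREREUREREREURERERERERERERERERERERERERERERERERERRERERFVREREREREREREREREREREREREREREREREREREUREVVVVERERERERERERERERERERERERERERERERERERRVVVVVURERERERERERERERERERERERERERERERERERFFVVVVVRERERERERERERERERERERERERERERERERERFFVVVVVV"/>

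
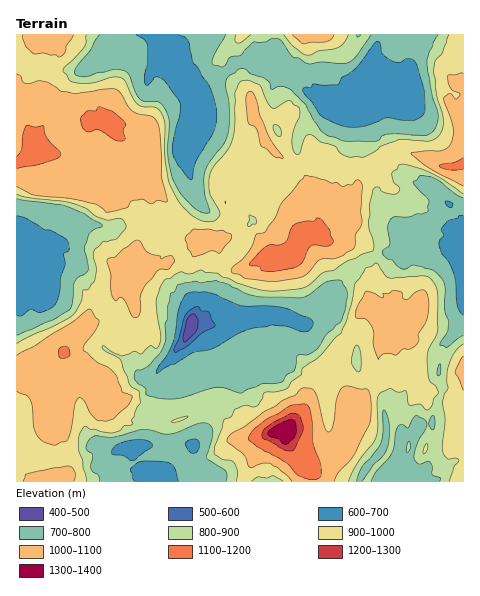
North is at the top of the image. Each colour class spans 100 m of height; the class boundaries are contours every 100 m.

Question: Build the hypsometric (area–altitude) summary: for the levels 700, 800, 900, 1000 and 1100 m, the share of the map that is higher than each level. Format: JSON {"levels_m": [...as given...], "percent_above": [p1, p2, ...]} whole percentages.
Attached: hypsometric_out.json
{"levels_m": [700, 800, 900, 1000, 1100], "percent_above": [88, 67, 52, 26, 4]}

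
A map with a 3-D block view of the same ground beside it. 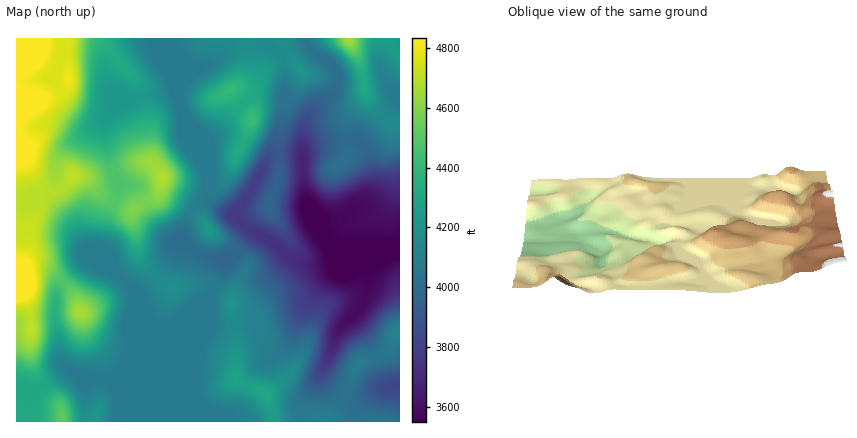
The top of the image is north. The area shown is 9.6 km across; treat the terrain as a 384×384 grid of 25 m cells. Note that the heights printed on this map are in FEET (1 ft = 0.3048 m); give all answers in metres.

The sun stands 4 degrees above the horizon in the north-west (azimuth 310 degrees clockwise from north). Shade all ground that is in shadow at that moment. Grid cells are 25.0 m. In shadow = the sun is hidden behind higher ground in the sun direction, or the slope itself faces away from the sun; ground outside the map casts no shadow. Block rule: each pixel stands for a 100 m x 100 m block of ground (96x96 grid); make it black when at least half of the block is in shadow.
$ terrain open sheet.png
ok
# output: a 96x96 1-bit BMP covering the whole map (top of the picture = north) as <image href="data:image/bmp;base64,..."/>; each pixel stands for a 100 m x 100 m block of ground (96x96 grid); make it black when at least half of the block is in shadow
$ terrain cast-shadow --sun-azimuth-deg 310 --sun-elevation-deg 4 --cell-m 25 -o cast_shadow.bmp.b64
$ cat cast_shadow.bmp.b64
<image width="96" height="96" href="data:image/bmp;base64,Qk2+BAAAAAAAAD4AAAAoAAAAYAAAAGAAAAABAAEAAAAAAIAEAAATCwAAEwsAAAIAAAAAAAAA////AAAAAAAAD+eAAAAAAD4AAAAAD8eAAAAAAD4AAAAAD8eAAAAAAH4AAAAAD4OAAAAAAH4AAAAAB4GAAAAAAP4AAAAAB/GAAAACAP+AAAAAA/+AAAAHAP/gAeAAB/+AAAAAAH/4B/wAD/+IAAAAAD/4B/8Af//+AAAAAB/8B/8B///+8AAAAA/8B/8D////+AAAAAf+B/8P////+AAAAAP+A/+P////8AAAMAP/A//f////8AAAcAH/AH/f////8AAAcAD/AACf////4AAAMAD/AACf////4AAAAAB/gAAP////4AAAAAB/gAAP////wAAAAAA/gAAP////wAAAAAA/gAAP////gAAAAAA/wAAP////gAAAAAAfwAAH////AAAAAAAf4AAH/v//AAAAAAAP8AAH/P/+AAAAADgP8AAP/H/8AAAAAHgH+AD//B/8AAAAAHgD+AD//A/4AAABgHgB8AD//Af4AAAAAHgA8AD//APwAAAAADAAAAD//AHgAAAAAAAAAAD//AAAAAAAAAAAAAD//AAAAAAAAAAAAAB////gAAAAAAAAAAA////gAAAAAAAAAAAf///gAAAAHgAAAAAf///gAPwAHgAAAAAP///gP//8H8AAAAAP///g////D+AAAAAH///h////j8AAAAAD///h/////8AMAAAB///j/////4AeAAAB///j/////wB/gAAD///j/////wD/wAAD///j/////gP/wAAD///D/////Af/wAAH//+D////+A//wAAD//8H////+B//wAAD//8H////+D//4AAD//4H////8H//+AAB//wD////8H///vwB//wD////8H////4A//wA////+H////8A//wAH////H////8Af/gAD/////////8AH/gAD/////////4AB/gAD//f//////4AA/wAB/+P//////4AA/4AB/+H//////4BgfwAB/8H///7//8HwAAAA/4D///x//8P4AAAAf4D///w//8P4AAAAfwD///wP/8P4AAAAfwB///wH/8P8AAAAfgB///wBw8P/AAAA/gA///wAAcH//wAB/gA///wAAMH//4AB/AAf//wAAAD//8AD/AAf//wAAAB//+AD/AAP//wAAAB///AD+AAP//gAAAA///wD+AAP//gAAAe///wD8AAH//gAAB////4D8AAH//gAAD////4B4AAD//gAAD////4B4AAD//gAAD////8AwAAB//gADgf///8AAAAB//wAP4D///+AAAAB//4AP4Ah//+AAADh//+AP8AB//+AAADh//+AP8AB//+AAABg/n/AP8Ac//8AAAAA/n/AP8D8//4AAAAA/j/AP8f8//wAAAAAfD+AP//+//gAAAAAfBwAf//+//AAAAAAOAAAf//+/+AAAAAAEAAA/7/+/+AAAAAAAAAA/z/8/8AAAAAAAAAB/j/8/4AAAAAAAAAB/j/4/wAAAAAAAAAD/B/4/wAAAAAAAAAH+B/w/gQAAAAAAIAH8A/w/B4AAAAAAYAD4A="/>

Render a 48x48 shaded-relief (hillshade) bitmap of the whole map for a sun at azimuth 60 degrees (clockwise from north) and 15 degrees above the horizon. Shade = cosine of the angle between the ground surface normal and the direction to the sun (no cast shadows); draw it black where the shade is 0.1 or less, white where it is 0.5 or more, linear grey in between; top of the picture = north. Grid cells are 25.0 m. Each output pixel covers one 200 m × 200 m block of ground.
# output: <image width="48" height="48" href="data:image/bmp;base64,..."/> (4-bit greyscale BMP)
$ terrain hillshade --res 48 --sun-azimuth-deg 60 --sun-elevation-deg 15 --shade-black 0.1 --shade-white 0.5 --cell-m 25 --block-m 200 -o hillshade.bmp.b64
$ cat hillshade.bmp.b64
<image width="48" height="48" href="data:image/bmp;base64,Qk32BAAAAAAAAHYAAAAoAAAAMAAAADAAAAABAAQAAAAAAIAEAAATCwAAEwsAABAAAAAAAAAAAAAAABEREQAiIiIAMzMzAERERABVVVUAZmZmAHd3dwCIiIgAmZmZAKqqqgC7u7sAzMzMAN3d3QDu7u4A////AGZUJbyGiXZmZmZmZmZlVCN6lmZ3h2Z3iGZUNs2GiXZmZmZmZmVVQySKhmd3d3eIiGZUSN2GiXZmZmZmZUREMiWah3h3dniYiGZletyGeHZmZmZmZDNDM0epiIh2VomYd2Znm8l2dmZmZmZmVDNEVomYiahlRnmHZlVpu5dmZmZmZmZmZERGiZh3irlkRXh2VTNquXVVVmZmZmZmZURXmodmirp0NGdlVSOMt0M0VnZmZmZmZURXmYdmebuFI1dlVSScpSI1Z3dmZmZmZUVWiXZ3d6umM2dmVjWcpBFGeIdmZmZmZVVXiHZ4d5zIRGdlVTWcpAFHiZdmZmZmZlVXiGeJh4vJZWZTREWtowFHmpdmZmZmZlVWh2eal4u6dmUyNEWtkgFYq6hmZmZmZlRGd2iqmImphmQzRkasggN5u7hmZVZmZlNGd3mqmHiJh2VEVkasghWKvLl2VFZmZlNHh4mqmHd4mHVUVleskzerzMp2REZmZlRYiImZmIeJmHZVVni9lFm8zLllRFZ3dmVomZmZmImZmHZlVYnMhpzcupdURWd3d3d3iZmZmZmZh2ZlVarLms7Kl2VEVoiIiIh2eJmamZmYdmZlVqq6re2nZlM0eIiIiIhlaKqpiImXZmZmZpmazut2ZkIlmZh3d3ZlebuoZ4mXZmZ2Z4iK3tlmZTAmqod2ZEVnm7qGV5qGZmZmZneL3bhlQxAXqodlMjebu5dUerl1VWZVVmaKu5ZDIgAoqXZUEWzcqGQ1rKdlVWVVVmaJqoUzIgBImGZTJc/qdTJIzJZVVmZVZmZ5mXVDMxJXdlZlSe63UyN723ZVZmZmZmZ4h2VERDRnZWiXebqGQzWcyXVFVmZVVWZndmZUVVVmVXqpiId2VDabuWM0VmVURWZmZmZVZ3ZmRHqph2Z4dUWKuEETVVVERGZndmZmiHZUM3q7qFVoh0RquDACVVVERVVndlaImGVDJHvduFRHmFRZuCADVmVDRVZ5hmiaqFQzRZ3+t1ImmXRZuCAkZmZDRWaJh4qql1RFaL/9lkImmoVZtyElZnZDRGeJmZqpl1RWeu/6dkIlmpZppzE0VnZDRHeJqqmYhlVni+/HZkIkeqholjE0VnZDRHeJqqmIdlZ3it2WZUMzWKl3hjI0VmQzRXd4mamIdmZnecuGVDMyN6uHhjIzRVQzRXd3iZmYdmZnebuGMiMyN7yXd0MzRUM0VnZneImph2ZmebqEETRER7yXd1M0RDNGd3d3d4q6h2ZmeapiAkRVZ6yXd1REQyNYiHeIh3rLhmZmeZhSI1VWd5unZlVEQhOKh3eIhnvchmVWeZhURFVneJqWRFVVQRWqhnd3ZXzshlRXmpdlVVVniImWM1Z3QAa6ZWZnZXzrhUR5qoZmZlVniHiFNHmXMAe4U1Z3dozbdVebqGZmVVVWd3iGV6qFAAm3M2aIhovadWm6l2ZlVVVWZ3h2aahAADqlNHiZh4vKdoqphmZUVVVVZ3dmioQAAHyVRYial3rKd5qpdmZUVVVVZmZWmVEAAayWVg=="/>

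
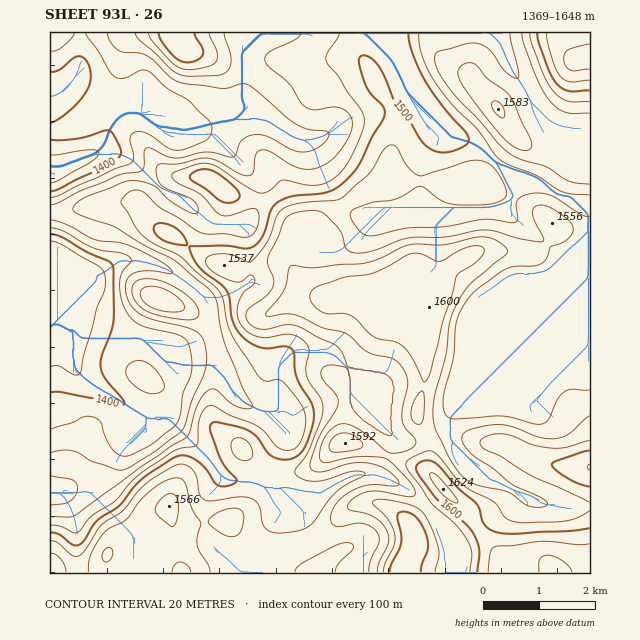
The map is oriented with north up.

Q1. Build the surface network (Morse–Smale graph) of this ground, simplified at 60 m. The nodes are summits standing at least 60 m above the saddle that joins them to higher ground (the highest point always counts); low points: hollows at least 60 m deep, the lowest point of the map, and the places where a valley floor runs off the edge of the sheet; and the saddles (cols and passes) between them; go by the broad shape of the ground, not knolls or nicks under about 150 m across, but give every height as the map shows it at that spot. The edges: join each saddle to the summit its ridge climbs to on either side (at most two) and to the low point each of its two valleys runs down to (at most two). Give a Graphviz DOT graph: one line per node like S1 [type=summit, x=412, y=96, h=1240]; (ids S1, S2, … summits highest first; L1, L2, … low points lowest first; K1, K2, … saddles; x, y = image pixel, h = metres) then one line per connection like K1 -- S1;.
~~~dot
graph terrain {
  S1 [type=summit, x=588, y=58, h=1648];
  S2 [type=summit, x=553, y=571, h=1646];
  S3 [type=summit, x=180, y=45, h=1519];
  L1 [type=low, x=69, y=289, h=1369];
  L2 [type=low, x=56, y=168, h=1371];
  K1 [type=saddle, x=557, y=193, h=1518];
  K2 [type=saddle, x=240, y=54, h=1453];
  K1 -- S1;
  K1 -- S2;
  K1 -- L1;
  K2 -- S1;
  K2 -- S3;
  K2 -- L1;
  K2 -- L2;
}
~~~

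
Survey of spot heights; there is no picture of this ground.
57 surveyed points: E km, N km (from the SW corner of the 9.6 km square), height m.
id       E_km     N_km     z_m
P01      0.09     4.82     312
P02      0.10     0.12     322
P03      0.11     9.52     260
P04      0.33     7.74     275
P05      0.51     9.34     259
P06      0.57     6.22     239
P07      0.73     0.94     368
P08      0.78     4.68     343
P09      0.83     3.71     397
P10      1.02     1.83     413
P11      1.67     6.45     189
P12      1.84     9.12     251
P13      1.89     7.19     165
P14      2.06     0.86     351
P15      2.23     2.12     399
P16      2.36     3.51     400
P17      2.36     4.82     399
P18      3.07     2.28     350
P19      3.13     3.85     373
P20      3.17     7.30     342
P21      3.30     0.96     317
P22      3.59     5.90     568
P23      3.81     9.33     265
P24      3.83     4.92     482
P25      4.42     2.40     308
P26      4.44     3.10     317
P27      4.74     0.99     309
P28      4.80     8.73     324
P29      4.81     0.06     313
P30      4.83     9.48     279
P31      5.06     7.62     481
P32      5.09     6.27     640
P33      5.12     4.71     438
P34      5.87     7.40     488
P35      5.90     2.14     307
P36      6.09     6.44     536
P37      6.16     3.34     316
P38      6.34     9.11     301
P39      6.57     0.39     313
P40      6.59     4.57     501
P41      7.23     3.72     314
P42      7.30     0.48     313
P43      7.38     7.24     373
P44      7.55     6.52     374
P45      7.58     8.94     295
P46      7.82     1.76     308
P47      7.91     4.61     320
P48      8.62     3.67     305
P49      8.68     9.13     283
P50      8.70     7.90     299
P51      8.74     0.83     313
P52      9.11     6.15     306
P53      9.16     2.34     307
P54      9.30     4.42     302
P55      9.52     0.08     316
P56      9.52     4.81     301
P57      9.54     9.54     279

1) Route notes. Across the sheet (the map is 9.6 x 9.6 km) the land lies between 155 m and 650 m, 350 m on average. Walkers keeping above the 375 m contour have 27.1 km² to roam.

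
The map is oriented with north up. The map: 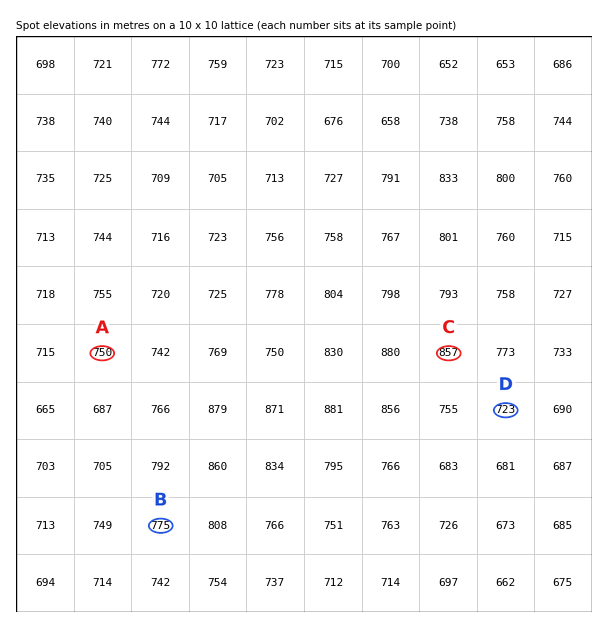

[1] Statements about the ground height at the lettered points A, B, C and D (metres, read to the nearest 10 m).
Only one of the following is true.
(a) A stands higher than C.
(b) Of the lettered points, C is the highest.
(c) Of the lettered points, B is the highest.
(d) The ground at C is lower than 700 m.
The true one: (b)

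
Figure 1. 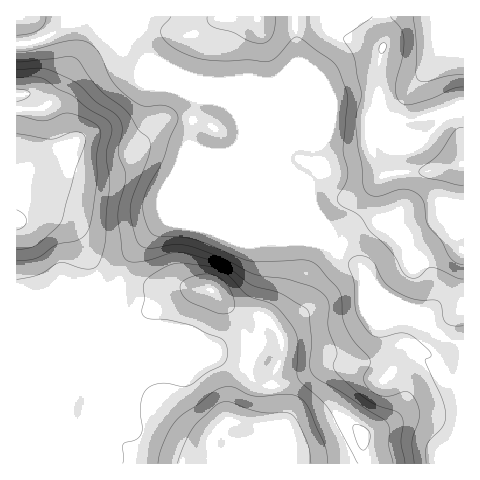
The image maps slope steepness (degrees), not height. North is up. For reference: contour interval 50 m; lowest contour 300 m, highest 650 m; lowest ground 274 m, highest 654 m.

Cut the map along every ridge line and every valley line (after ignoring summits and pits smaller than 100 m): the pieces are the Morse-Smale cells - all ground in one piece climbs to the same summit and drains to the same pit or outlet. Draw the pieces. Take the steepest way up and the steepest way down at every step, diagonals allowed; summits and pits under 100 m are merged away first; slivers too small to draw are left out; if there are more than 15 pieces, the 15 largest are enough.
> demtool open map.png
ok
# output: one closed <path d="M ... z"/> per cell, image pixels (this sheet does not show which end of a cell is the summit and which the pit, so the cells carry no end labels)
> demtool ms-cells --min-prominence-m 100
<path d="M167 219l-33 32-10 16-9 25-7 11-16 7-16 0-60 24 1 130 447-1 0-117-2-2-20-7-28-26-29-15-27-30-12-7-16-13-18-5-50 0-16 3-33-14-34-6z"/><path d="M463 16l-329 0 0 20 6 14 6 9 12 3 20 11 19 8 19 18 19 12 10 16 22 54 45 45-25-62 0-9 7-8 18 0 2 3-2 16-6 14 4 7 5 26 13 29 13 13 17 11 27 30 29 15 28 26 21 8z"/><path d="M133 16l-117 1 1 316 10-2 49-21 16 0 16-7 7-11 9-25 10-16 33-32 12 5 34 6 33 14 16-3 50 0 19 4-5-6-11-26-5-26-4-7 6-14 0-19-7-1-11 1-7 8 0 9 26 63-46-46-22-54-10-16-19-12-19-18-19-8-20-11-14-5-9-16z"/>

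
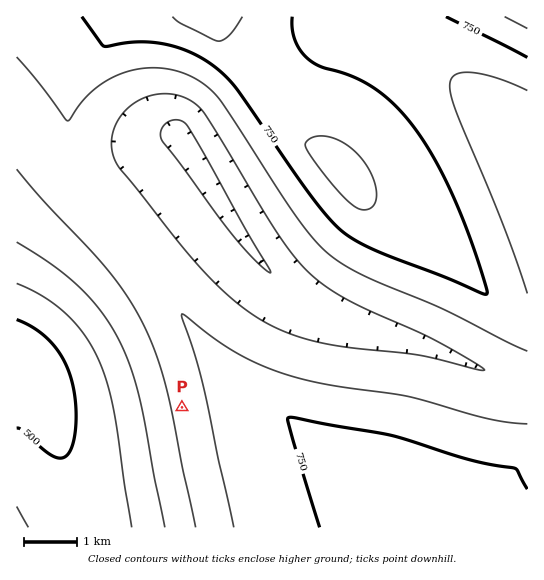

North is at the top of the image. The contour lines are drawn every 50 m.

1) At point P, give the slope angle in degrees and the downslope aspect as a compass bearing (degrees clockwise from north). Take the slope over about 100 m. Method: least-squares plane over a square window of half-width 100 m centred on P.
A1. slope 5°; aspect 258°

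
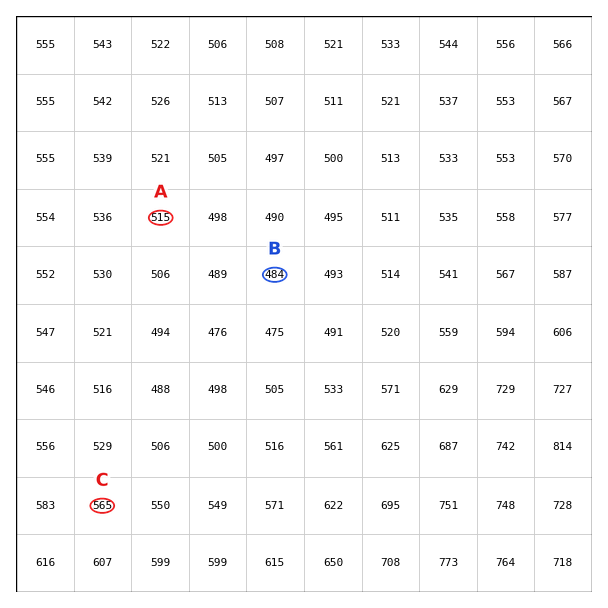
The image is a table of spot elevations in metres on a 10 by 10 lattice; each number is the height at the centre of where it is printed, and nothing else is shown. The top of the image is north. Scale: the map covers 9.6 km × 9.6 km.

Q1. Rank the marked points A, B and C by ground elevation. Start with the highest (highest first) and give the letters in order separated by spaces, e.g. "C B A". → C A B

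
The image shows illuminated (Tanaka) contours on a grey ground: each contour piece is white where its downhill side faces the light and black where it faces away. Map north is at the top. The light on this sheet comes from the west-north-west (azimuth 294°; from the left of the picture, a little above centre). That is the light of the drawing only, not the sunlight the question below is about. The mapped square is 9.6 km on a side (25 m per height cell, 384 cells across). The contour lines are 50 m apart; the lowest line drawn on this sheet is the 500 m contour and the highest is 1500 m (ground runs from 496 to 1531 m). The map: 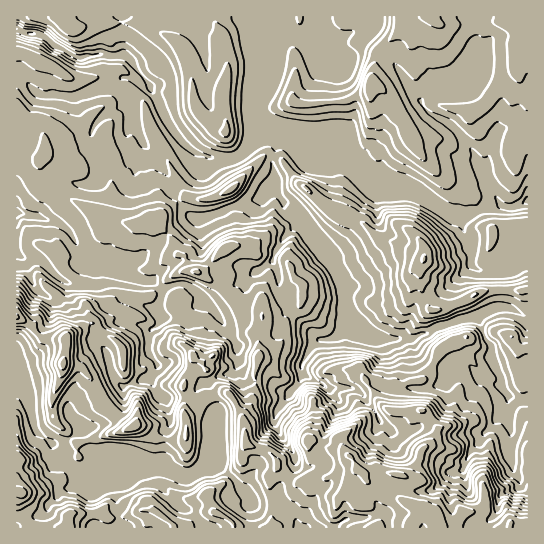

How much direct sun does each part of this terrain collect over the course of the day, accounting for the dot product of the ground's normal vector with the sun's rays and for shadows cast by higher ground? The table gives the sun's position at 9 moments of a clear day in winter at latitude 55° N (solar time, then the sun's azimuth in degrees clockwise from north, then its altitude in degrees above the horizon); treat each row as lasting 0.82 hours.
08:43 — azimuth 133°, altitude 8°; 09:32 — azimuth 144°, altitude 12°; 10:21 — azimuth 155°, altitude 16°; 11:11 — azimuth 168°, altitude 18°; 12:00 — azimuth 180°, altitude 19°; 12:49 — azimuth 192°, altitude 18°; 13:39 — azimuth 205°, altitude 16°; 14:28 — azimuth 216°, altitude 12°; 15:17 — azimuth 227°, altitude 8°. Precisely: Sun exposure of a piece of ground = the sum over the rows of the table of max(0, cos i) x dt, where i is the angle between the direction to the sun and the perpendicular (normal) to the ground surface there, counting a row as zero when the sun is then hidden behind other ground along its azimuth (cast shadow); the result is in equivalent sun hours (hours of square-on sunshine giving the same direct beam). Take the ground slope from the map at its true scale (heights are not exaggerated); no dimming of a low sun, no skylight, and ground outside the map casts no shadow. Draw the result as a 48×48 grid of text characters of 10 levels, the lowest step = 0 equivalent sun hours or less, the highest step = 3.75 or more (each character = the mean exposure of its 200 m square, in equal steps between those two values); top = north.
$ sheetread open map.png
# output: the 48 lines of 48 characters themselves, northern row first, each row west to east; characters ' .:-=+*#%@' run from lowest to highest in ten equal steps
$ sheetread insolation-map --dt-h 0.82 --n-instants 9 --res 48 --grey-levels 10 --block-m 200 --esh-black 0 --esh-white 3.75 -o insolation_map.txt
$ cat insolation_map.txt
@@@#=---===-:::-===:-=====+===+++===++*+--=++++=
  -%@*#%####*=::-==--=====+==++=-:.=********##*+
    *@@@###*##+--==--====--=====-.-*+*****+++==+
=.   :--=+*#**#+--=---===-:=====--**+*****++===+
##+:       +++*+--=======-:--==-:.-=***##+====++
+#%%+..:=+=-#*++=---++=-----:::::..:++**+=+===++
:=+*%%#*+-:.-==+=---+==-::-.    -+-:-++=++=--+**
..:-==:. :=: ====-==+==-:-:    -***-:+------=***
:    ...=--=:-+++-======+%###%@@#**+::=*=-:=***+
=:....:+::==-:=##=:=-==*%@@@@@@%*##*-:.=%%*****=
==----+--=-==::*%%+-==+=++*****+*%#*=-:..*#**+==
====-====---+-.=#%@@#+-:-=======*%#**=-==-%#*=-+
=-====-==---==:.-*%@*.  ..:----=+*###*=+*++#+=++
+=++==-==---:=-:....  .+=  .::--=**%@@+--==++++*
+*+**+===---::-..    .***-   ..:-=+*%@@+==-==+**
**+--++==--::::.     *#+==.    ..::::-*#+=--++*#
*+*+-...:-:.::.:   +@%=-:*@*         .:=++=-=**#
#****=:....    +#%@@+   .-*@+.         :=++=::-:
-+*#**+=:.  .:----:     .:=*@#=:        :--.    
.  .=+=+++==**-.        ..:-*@@#= :-.    ....:--
-:...===+++***:        := .-=*%##=.=*: ...-===++
-=-:::=++++**-:    .-==+: ..-=+****=-=..:::-++++
.::--::==++=--=-  -%%#**:...:===**++=-==-. :=---
   .....:--:-+-.  ++=*#:-+-. :=+***+-+%*=:      
          .-=-*@@%=+=- .:=-.::=+**++*#**+       
             ::.+@@=::..-=+==-==-==+*#*+.   :-::
        .::-=--=--+*=::::==+++-=-:=+*#=. .*@@@@@
      ..... ::=: .:==-----***=:-**+*%#+=#@%=. .=
#.     . .-=-.     .--===-*%+:. .-*#%#@#:      .
@#   .=+   .:       :--+----=.    .:-=:    .-.  
#%*+====*-.:::-:    :=-::=:.            :+#-*#*.
+#*=-+::=+==:+#%: .-. .:-=:            =##**=+**
=++===.:-=+:.:::*=*:  =+-:.            ====-:=++
=+**@%+:.=*::   =%+   -=:    .--:     .-::-+-=++
====@##-  .  .:-+-.   .:-:     .:.    ...:-:--++
-==*%**+.    .-+-.=*. ..                 .::-:=*
:-=*+++*-  ..  ..+*#+ ::         ..      . :--. 
::-+-+*#*: .  .-:=-==..          .=*+**   .:-.::
-:=%=-=-. =#+=.-=--==:-        .-  .:...=+++..::
:.-+*::+@@@@%=-=+====-    -:.:--       :-..  :..
  ::-+*###%@@%%%*+===#+.  ##*=:       =*=:  .. .
=-::=+===-=+***%#-::+*%#:.:#+**=     :+++-   . .
:.:..+==--:...-=-   #@+-*: ::-+=-::   ::.   .   
.:..: .::::         =#**#+-=+=-+*==**==.   .:   
---.          .  .-+--+#**##+:==*#*=--.    ::   
@%*.     .:..  -+*:..:-++**#++**-+#*=:.    .:   
@*:..--=-.-**-  :+=.  .:-+#***@@@*+++++-.:=+-   
+=..=+########=.:+%%-. :--*#%@=   :=-=+=-+*+..--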